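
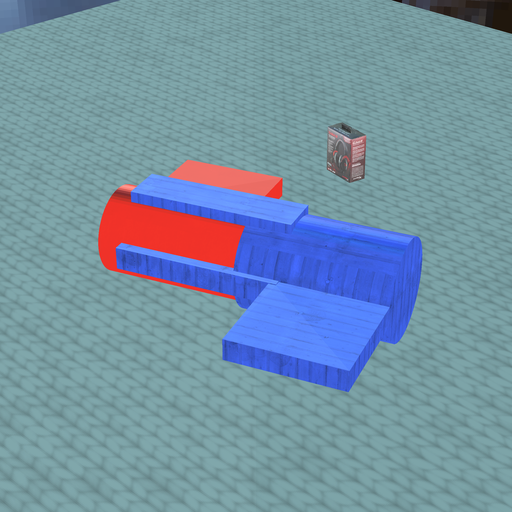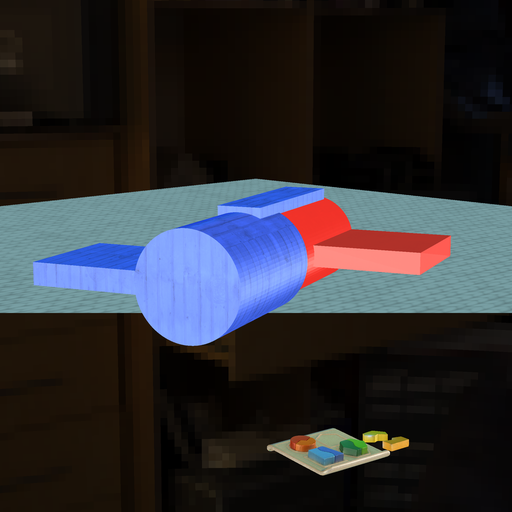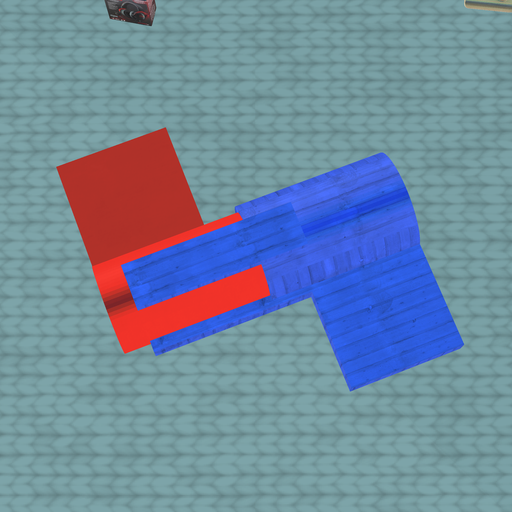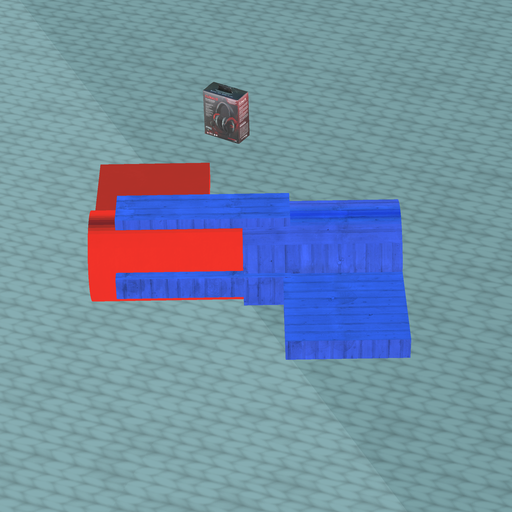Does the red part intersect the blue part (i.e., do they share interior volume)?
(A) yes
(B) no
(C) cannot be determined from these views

(A) yes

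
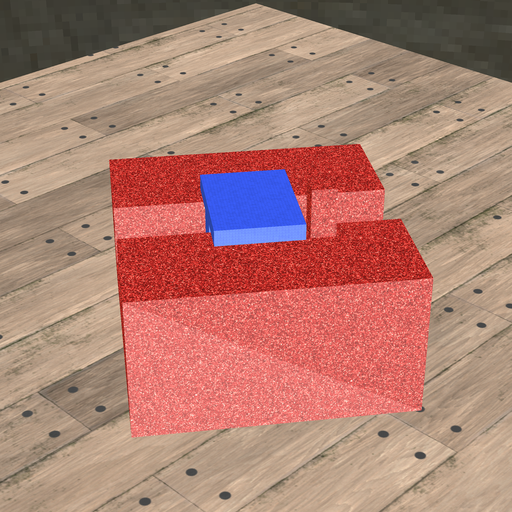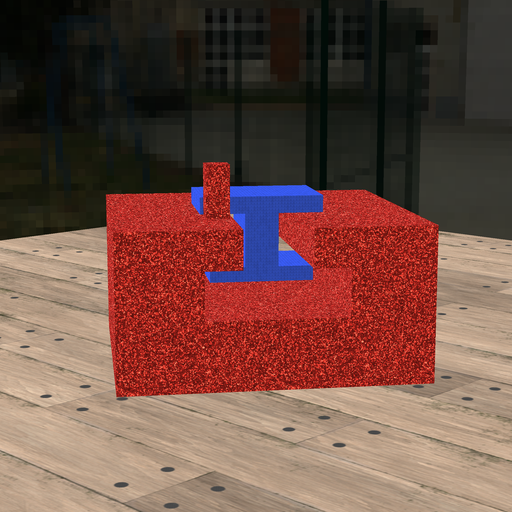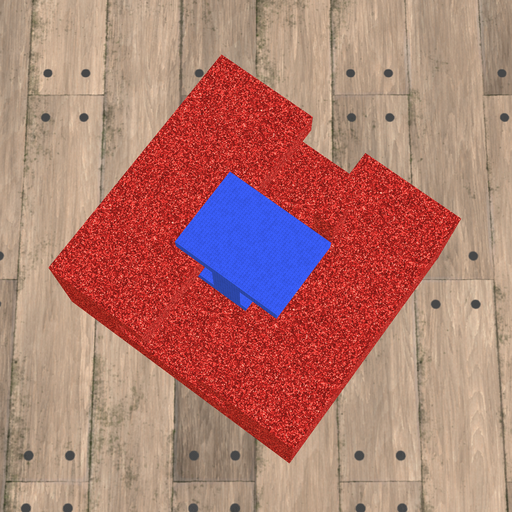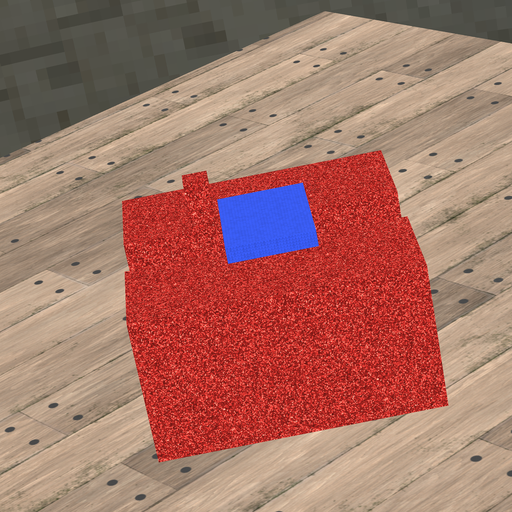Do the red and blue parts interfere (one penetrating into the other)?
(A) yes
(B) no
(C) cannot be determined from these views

(B) no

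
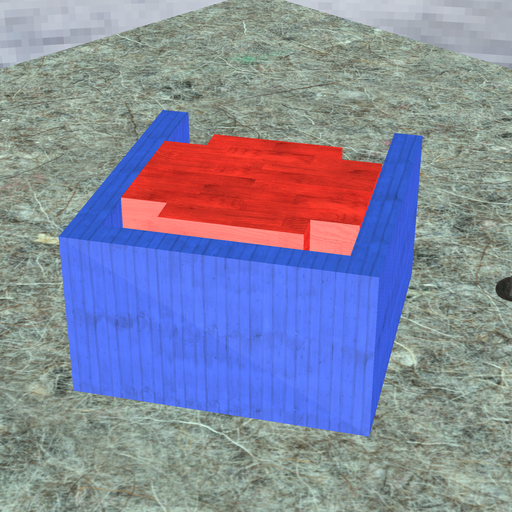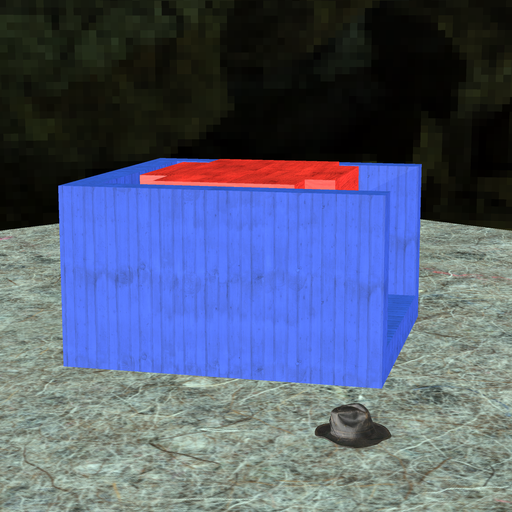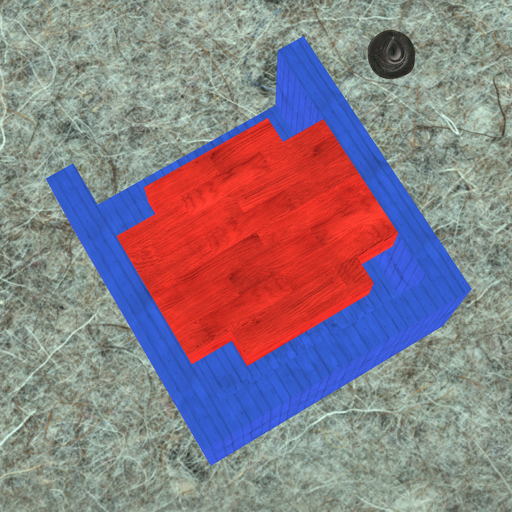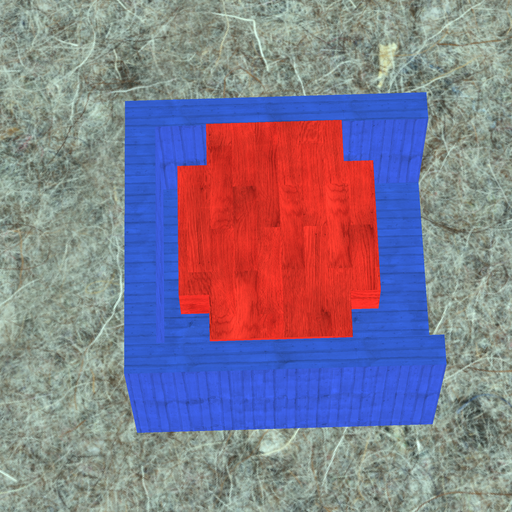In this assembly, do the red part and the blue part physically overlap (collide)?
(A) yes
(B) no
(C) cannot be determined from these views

(B) no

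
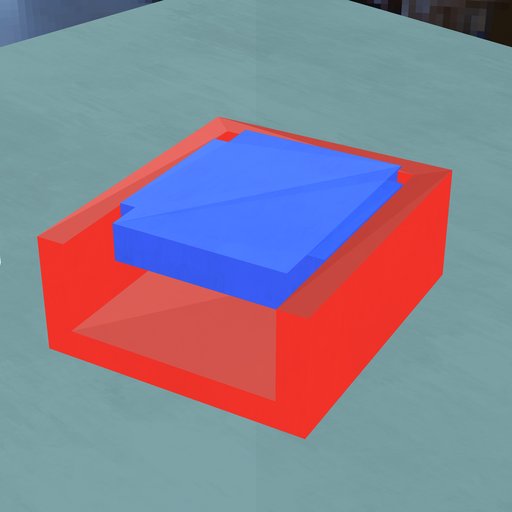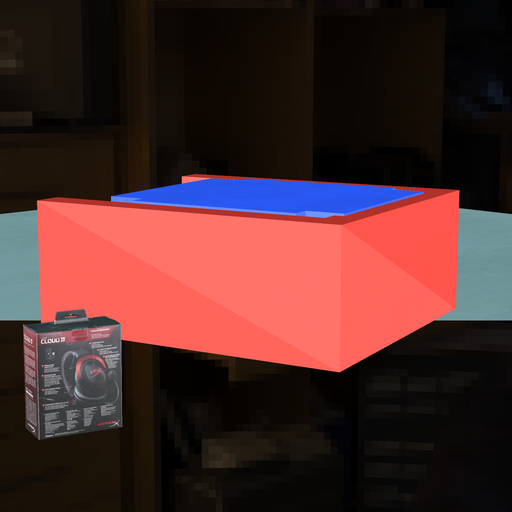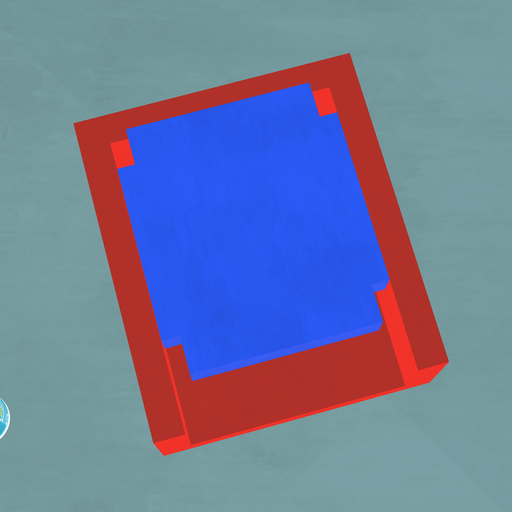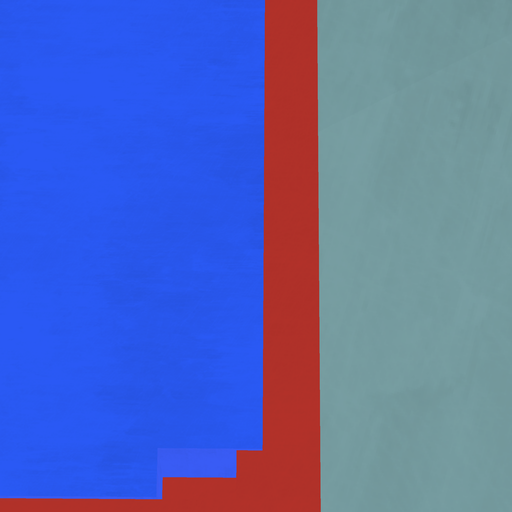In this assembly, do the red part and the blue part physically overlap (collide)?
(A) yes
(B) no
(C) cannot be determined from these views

(A) yes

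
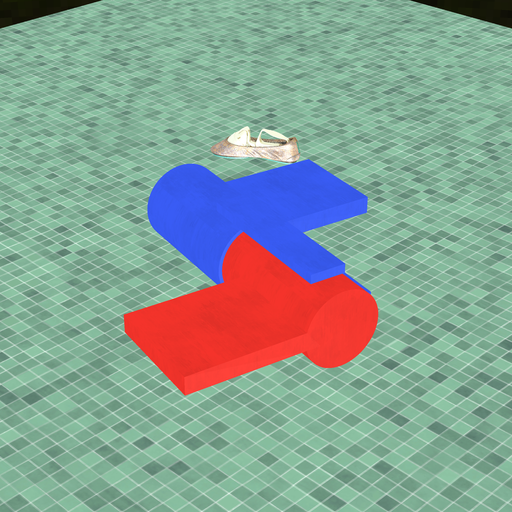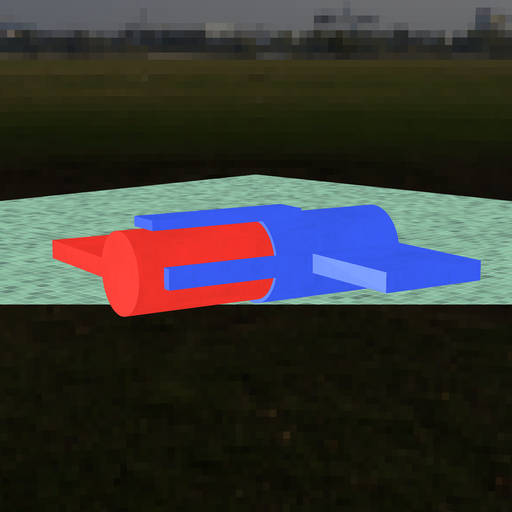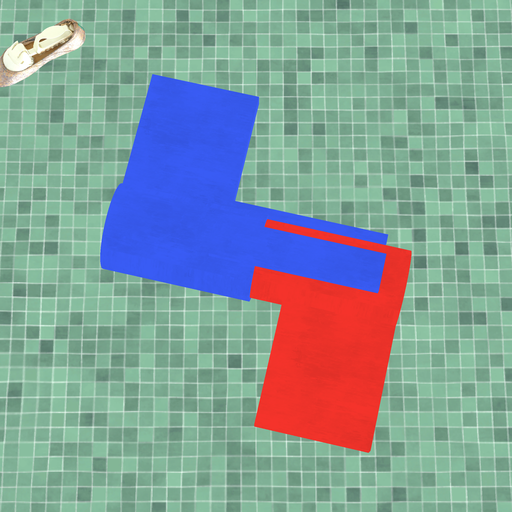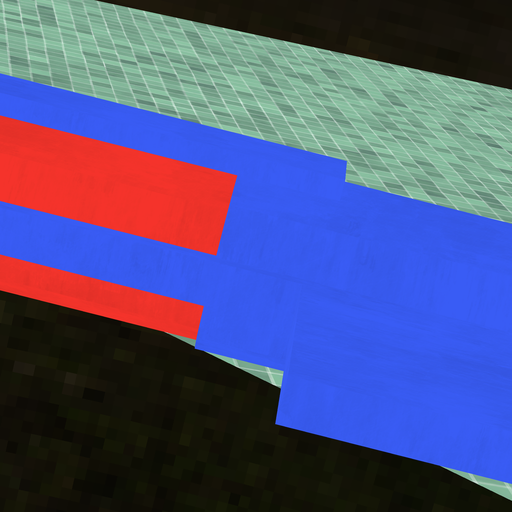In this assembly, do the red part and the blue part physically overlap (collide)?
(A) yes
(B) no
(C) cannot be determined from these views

(A) yes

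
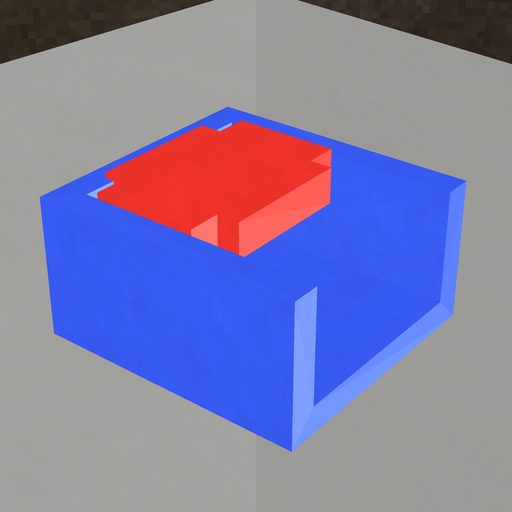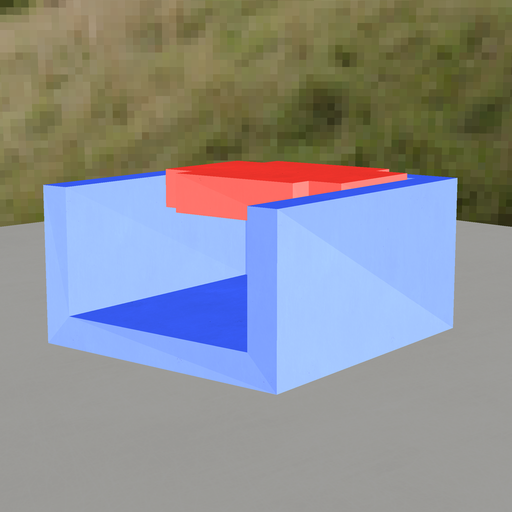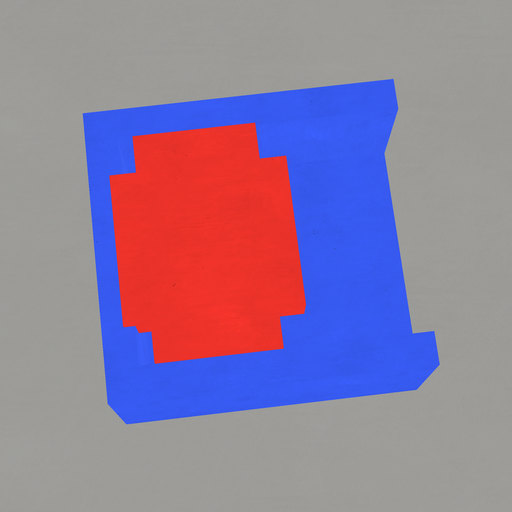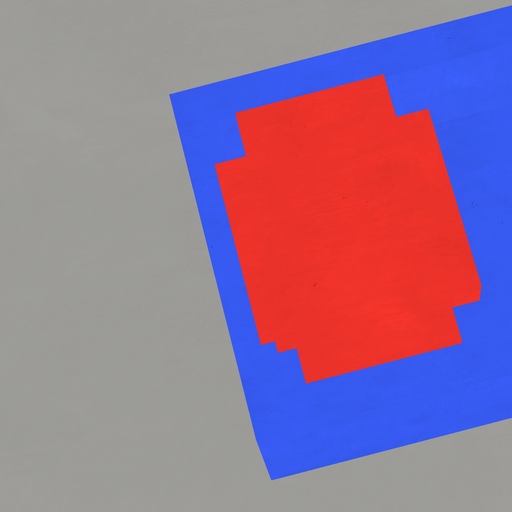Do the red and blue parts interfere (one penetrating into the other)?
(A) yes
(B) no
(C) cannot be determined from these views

(A) yes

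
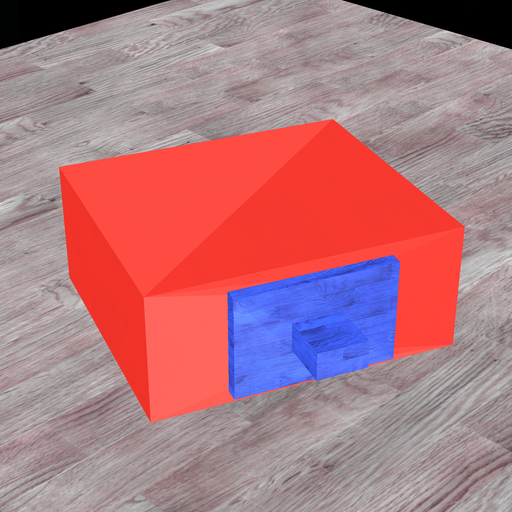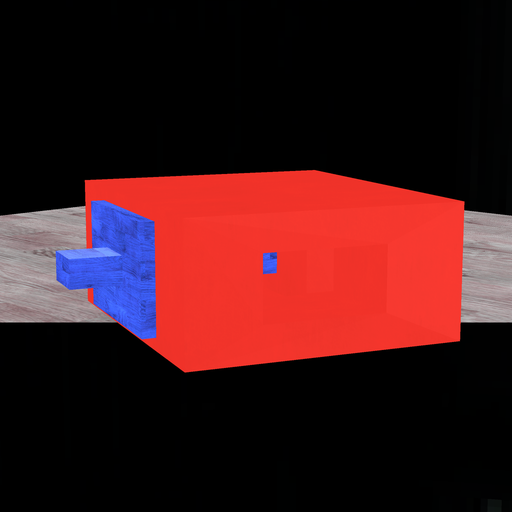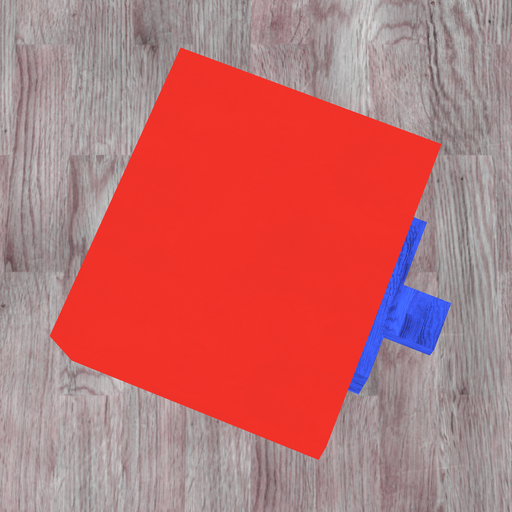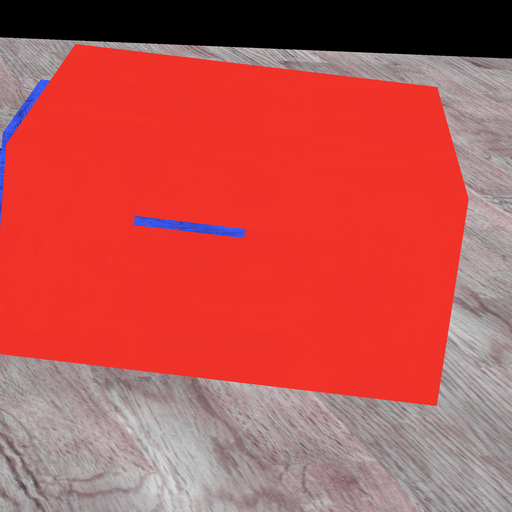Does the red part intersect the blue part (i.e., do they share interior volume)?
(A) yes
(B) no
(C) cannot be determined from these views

(B) no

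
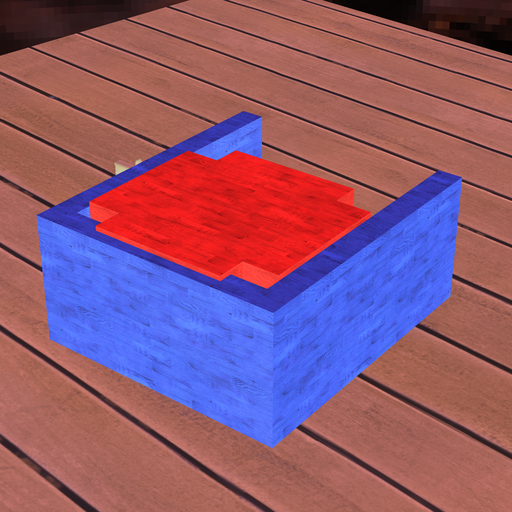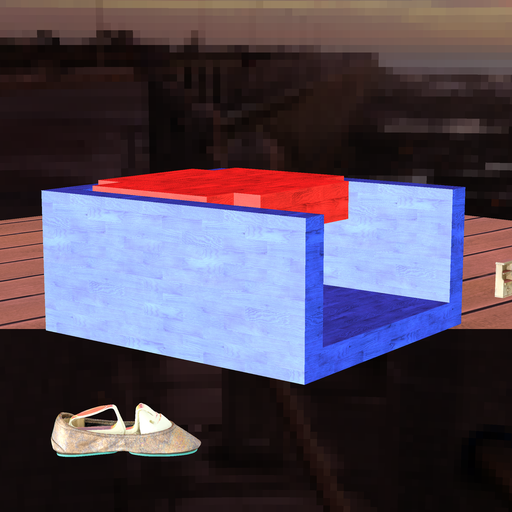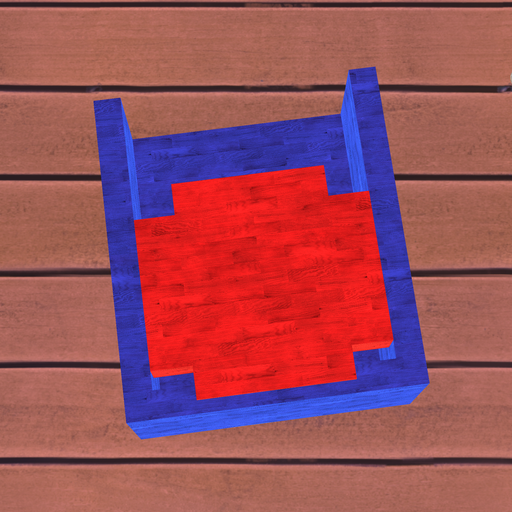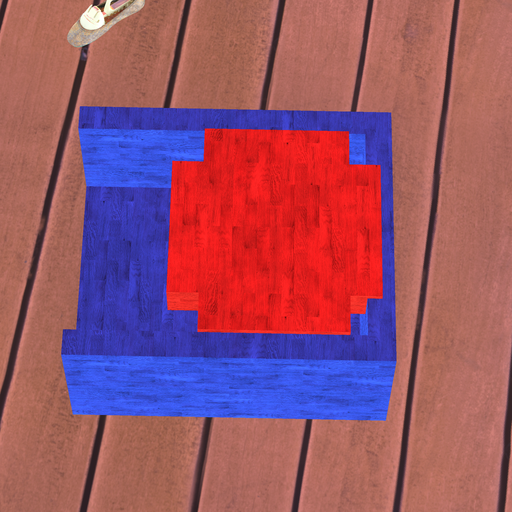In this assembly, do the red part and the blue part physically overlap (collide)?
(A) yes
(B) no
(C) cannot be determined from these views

(A) yes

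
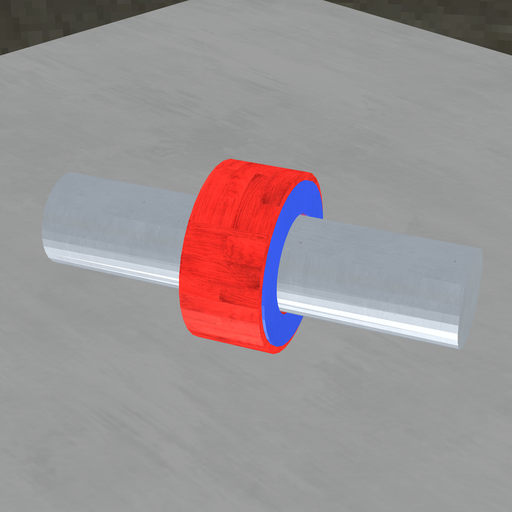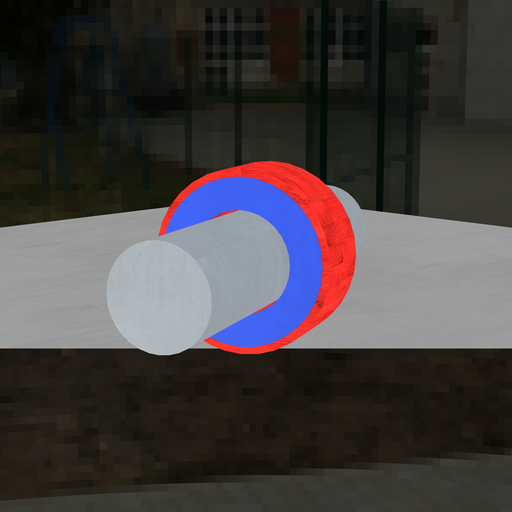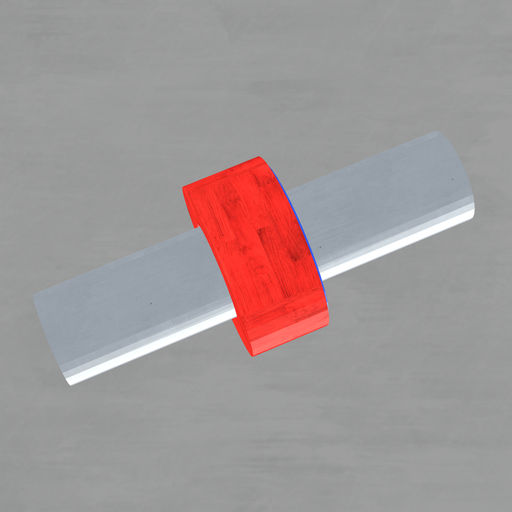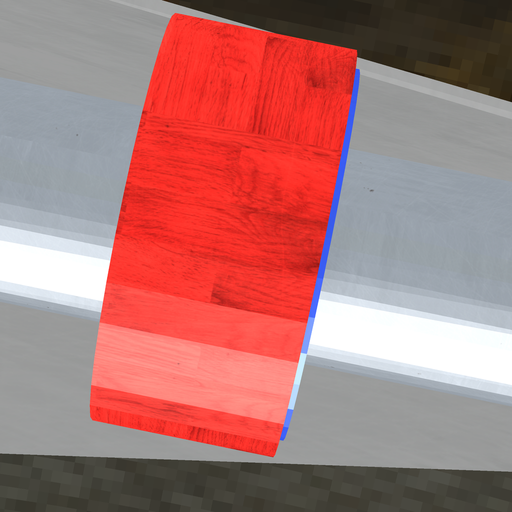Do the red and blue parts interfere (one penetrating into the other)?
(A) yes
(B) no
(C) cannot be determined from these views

(A) yes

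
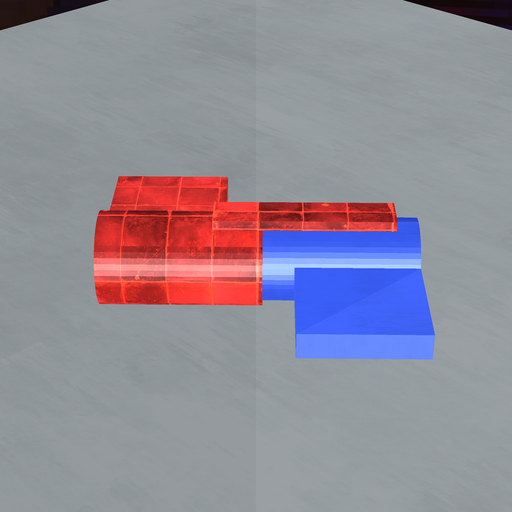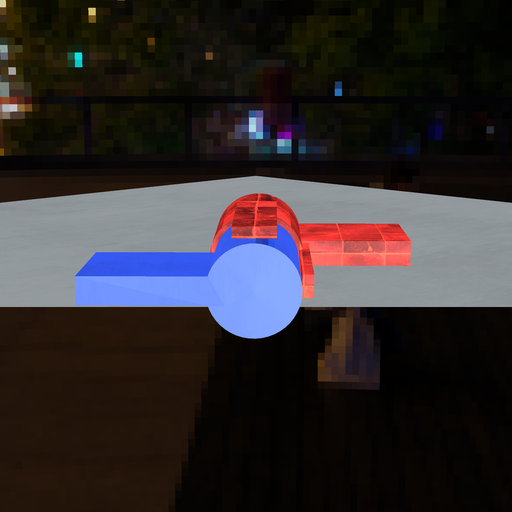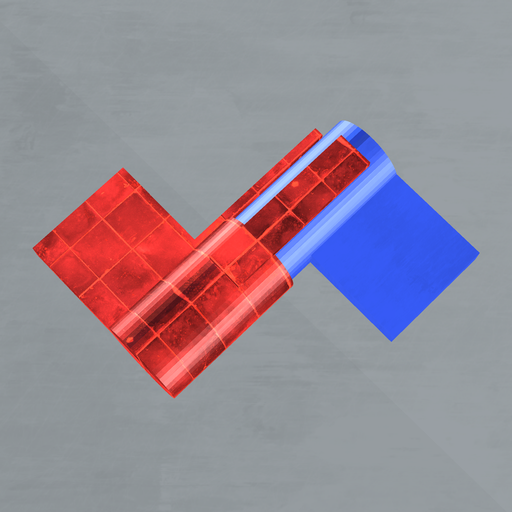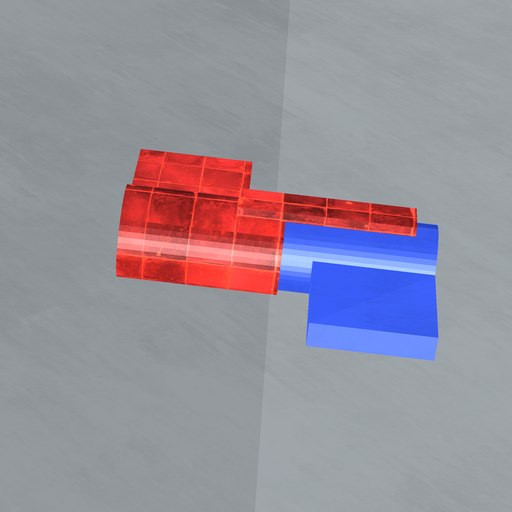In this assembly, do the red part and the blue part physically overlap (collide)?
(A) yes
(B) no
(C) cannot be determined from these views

(A) yes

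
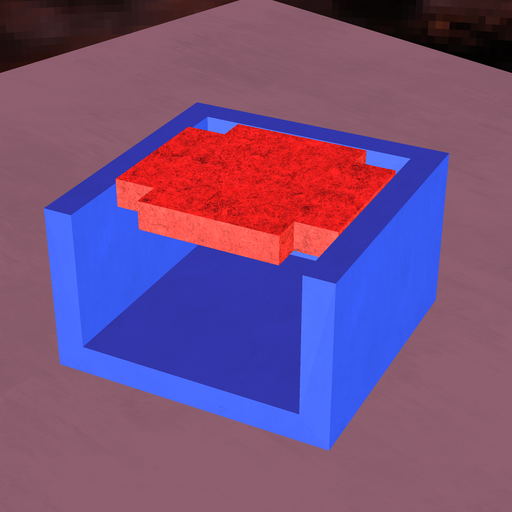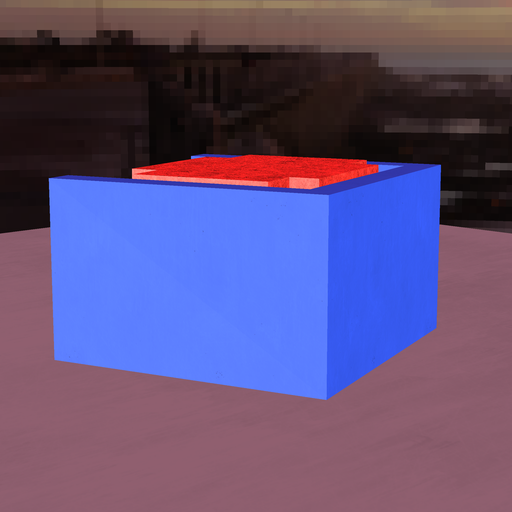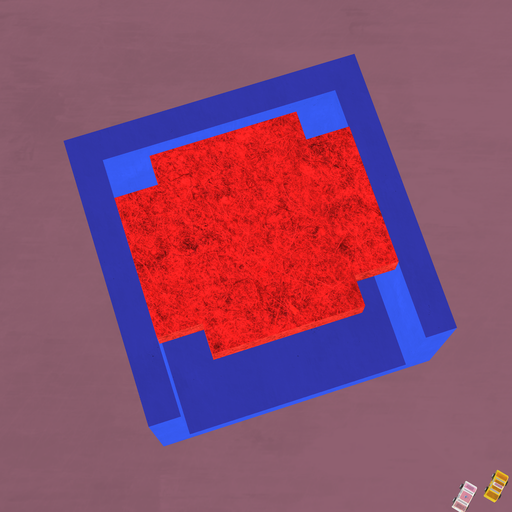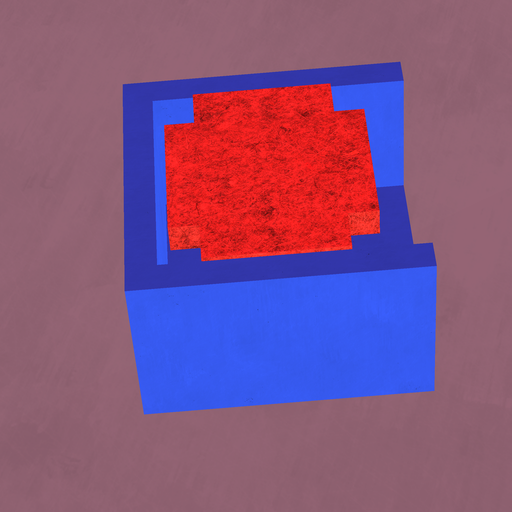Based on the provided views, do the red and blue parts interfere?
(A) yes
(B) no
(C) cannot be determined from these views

(B) no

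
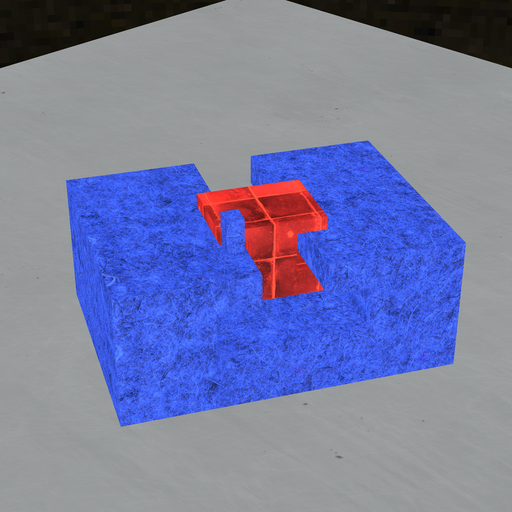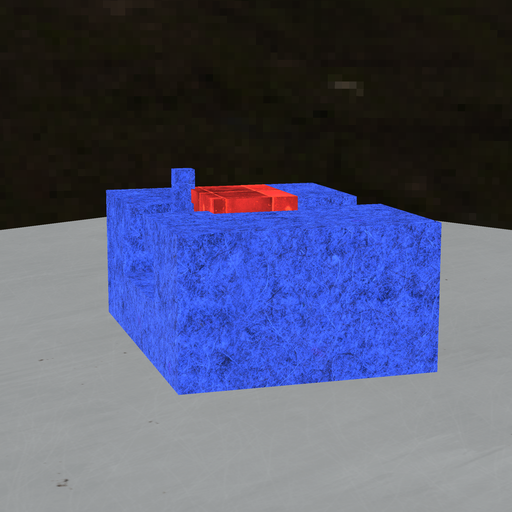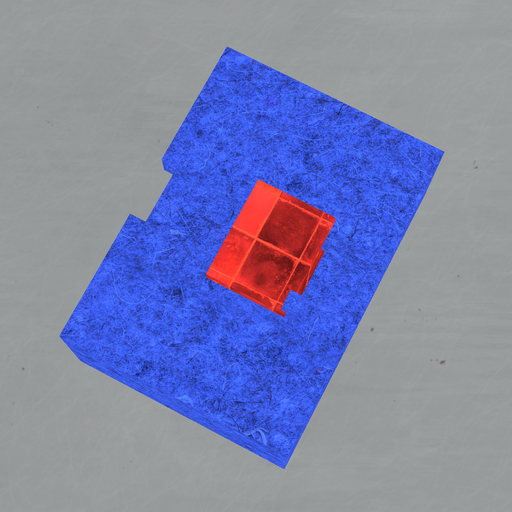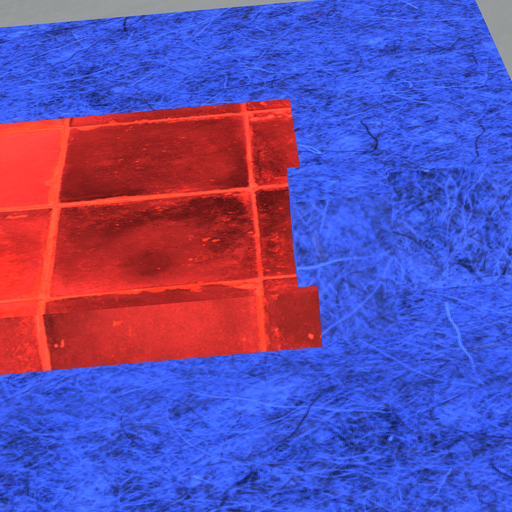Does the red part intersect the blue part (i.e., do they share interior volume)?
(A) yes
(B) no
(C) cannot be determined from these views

(A) yes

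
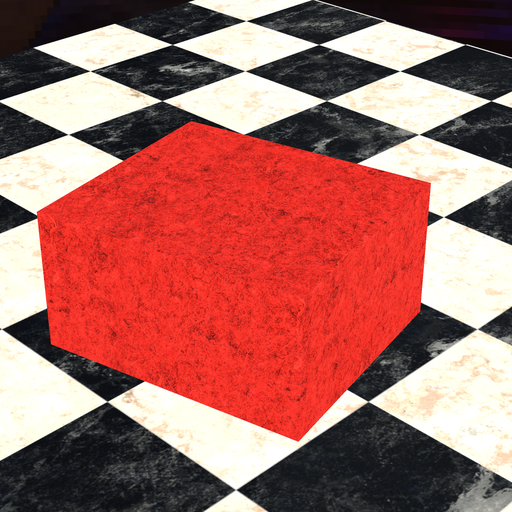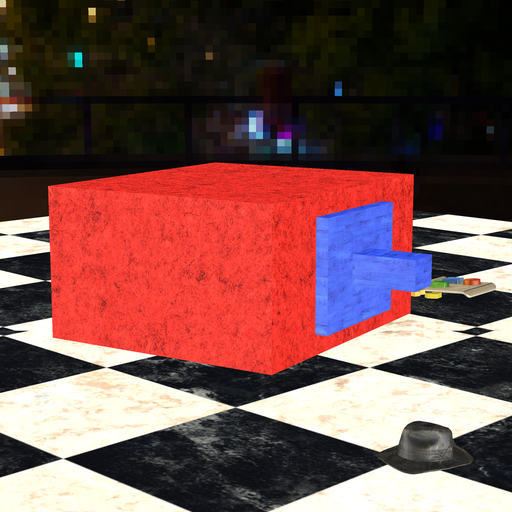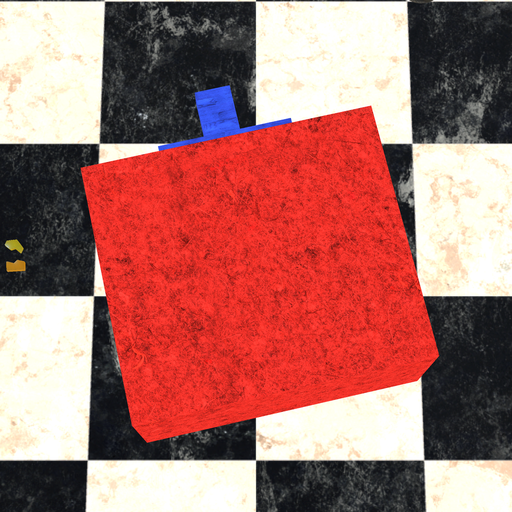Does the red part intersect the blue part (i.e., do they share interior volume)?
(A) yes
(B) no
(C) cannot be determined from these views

(C) cannot be determined from these views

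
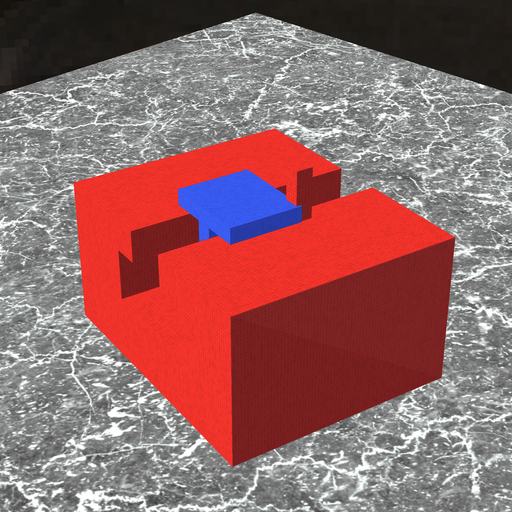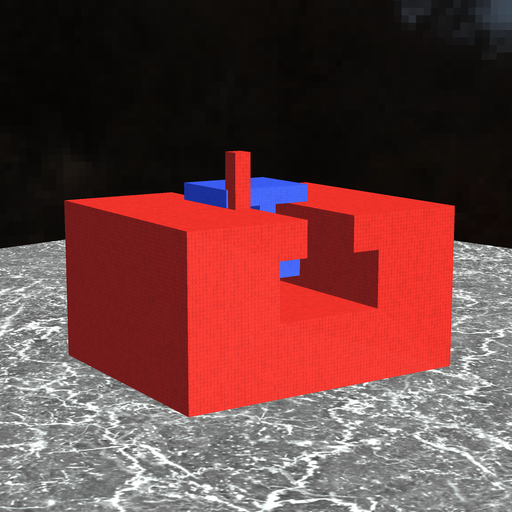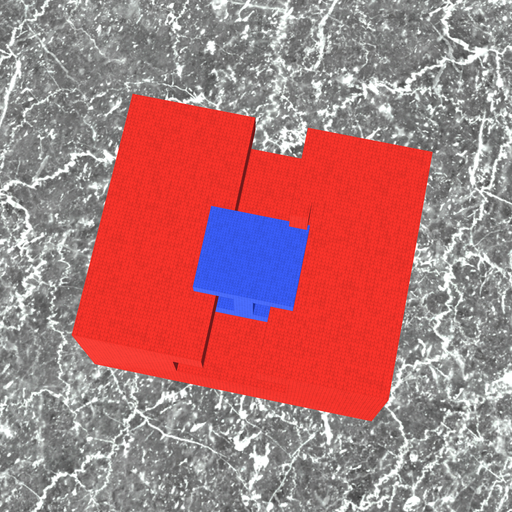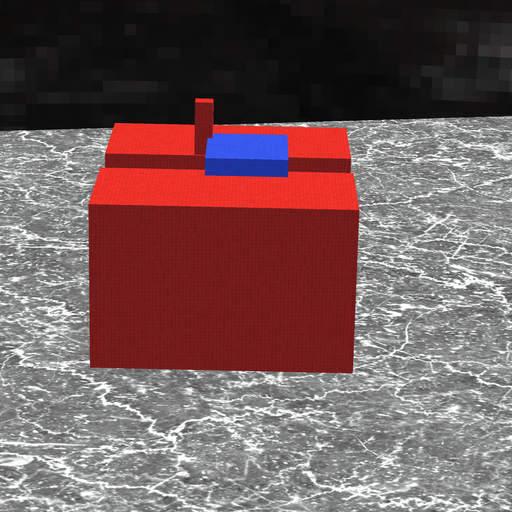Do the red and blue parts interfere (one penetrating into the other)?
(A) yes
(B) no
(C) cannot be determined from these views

(A) yes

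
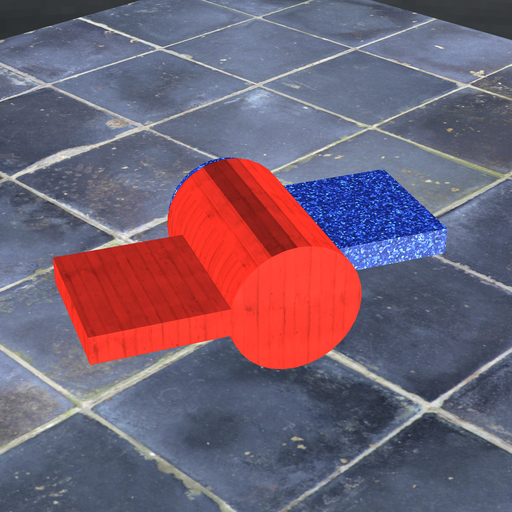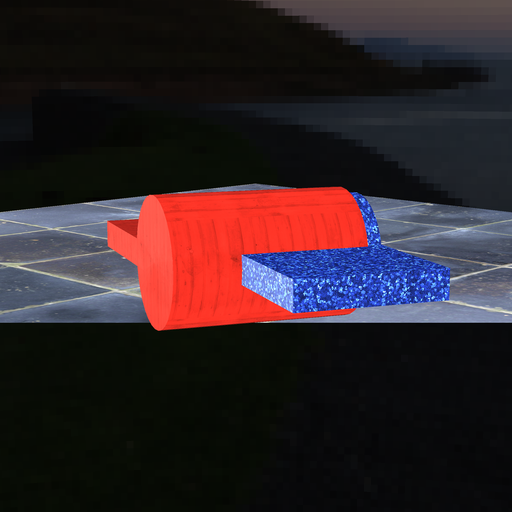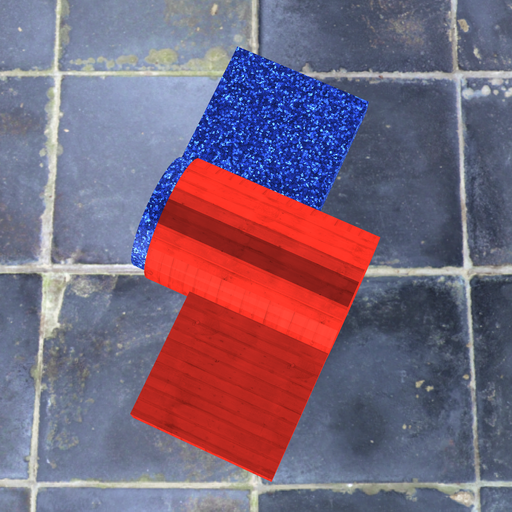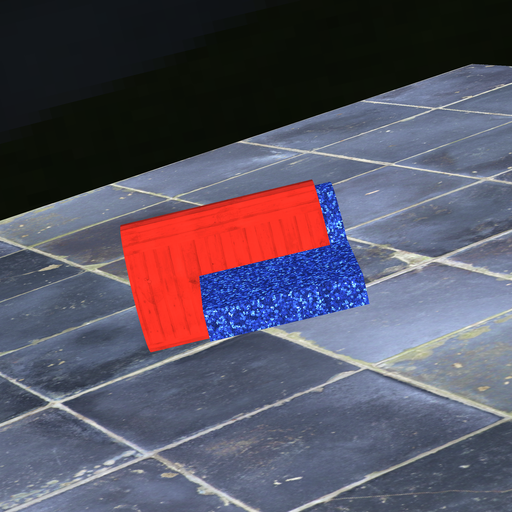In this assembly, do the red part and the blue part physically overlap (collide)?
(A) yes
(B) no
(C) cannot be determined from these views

(A) yes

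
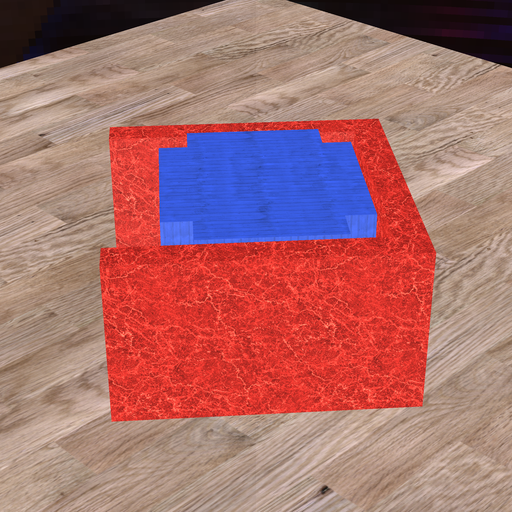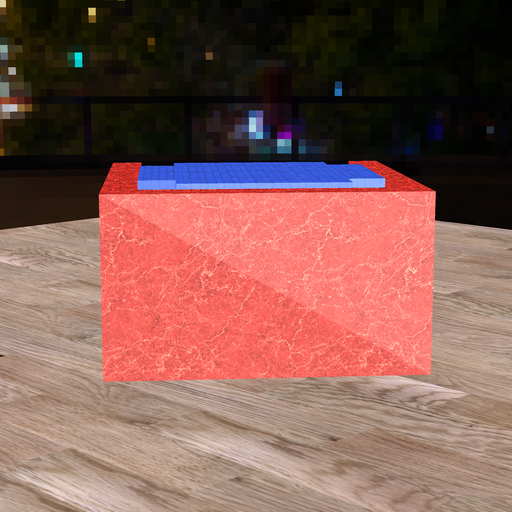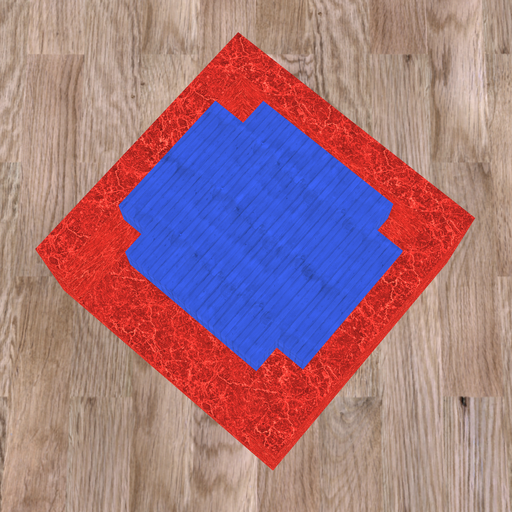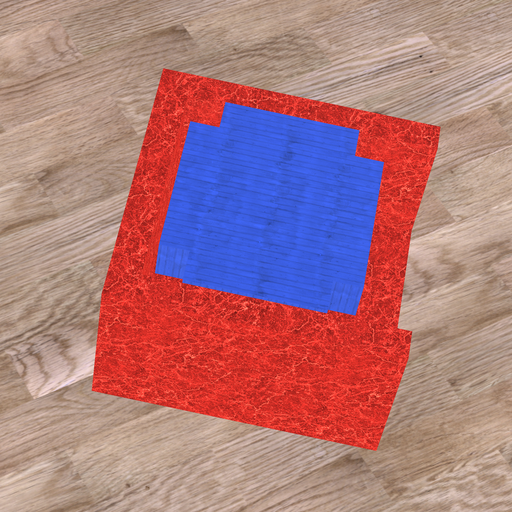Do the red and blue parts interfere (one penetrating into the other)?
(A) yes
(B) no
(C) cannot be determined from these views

(B) no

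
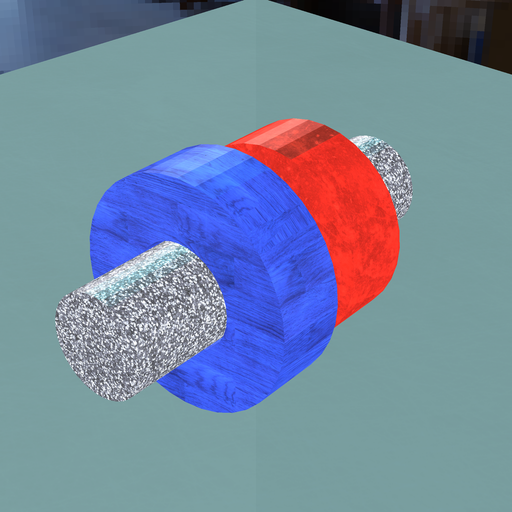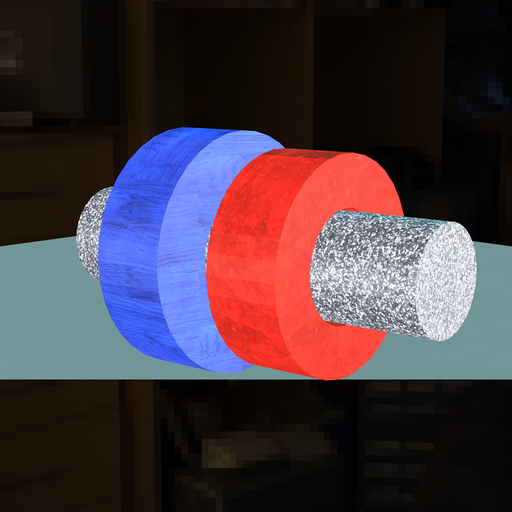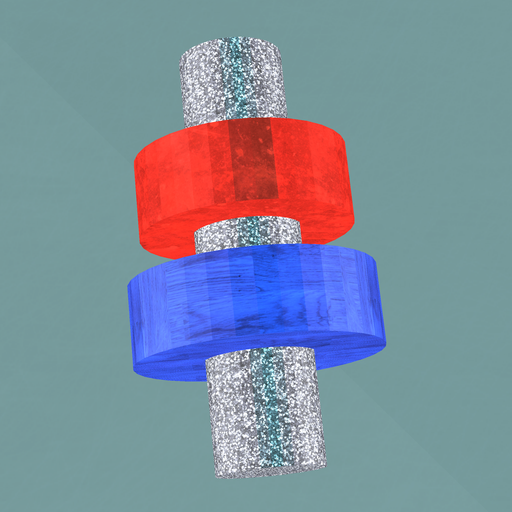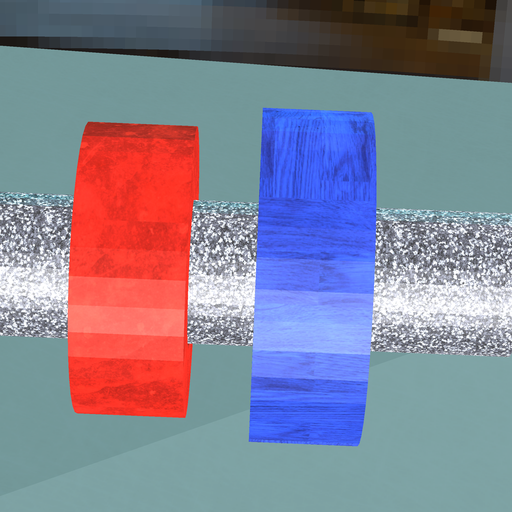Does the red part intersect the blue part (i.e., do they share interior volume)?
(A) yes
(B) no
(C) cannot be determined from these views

(B) no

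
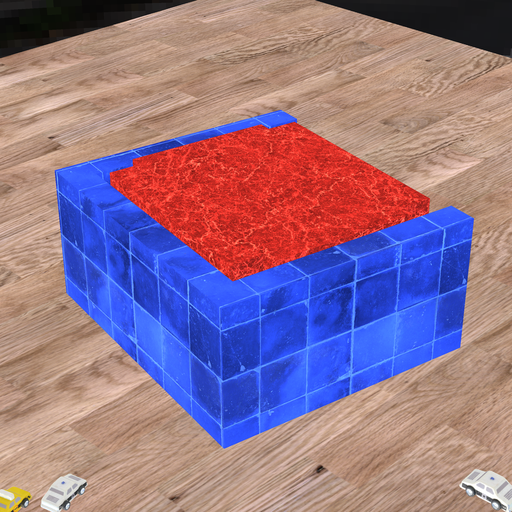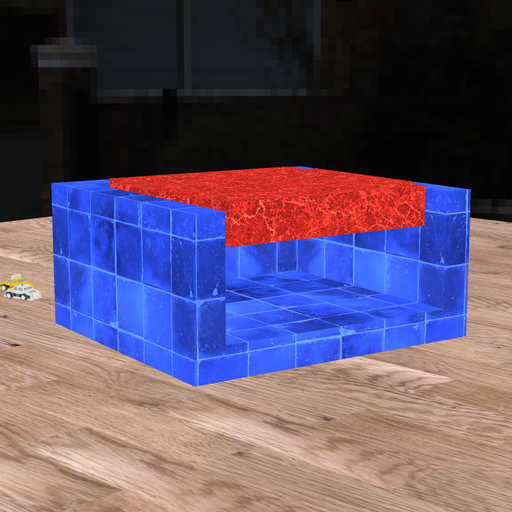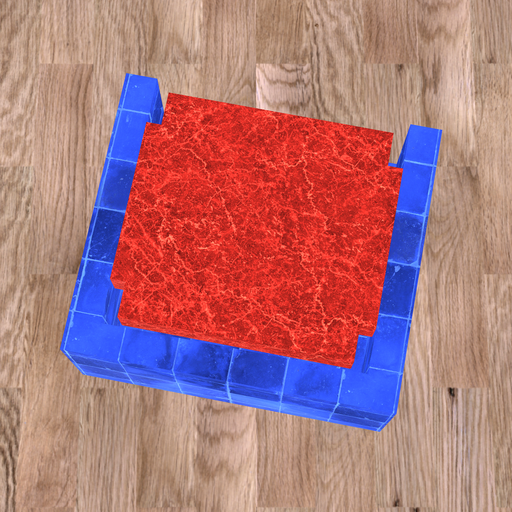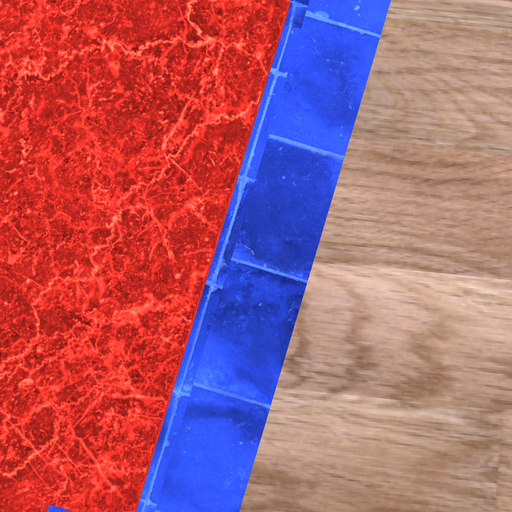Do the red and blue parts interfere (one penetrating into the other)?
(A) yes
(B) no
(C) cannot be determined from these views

(B) no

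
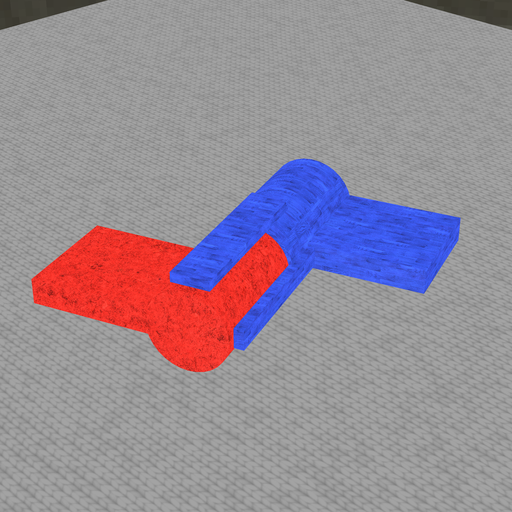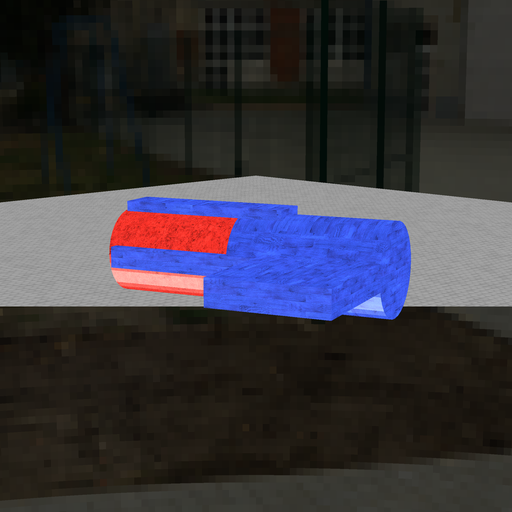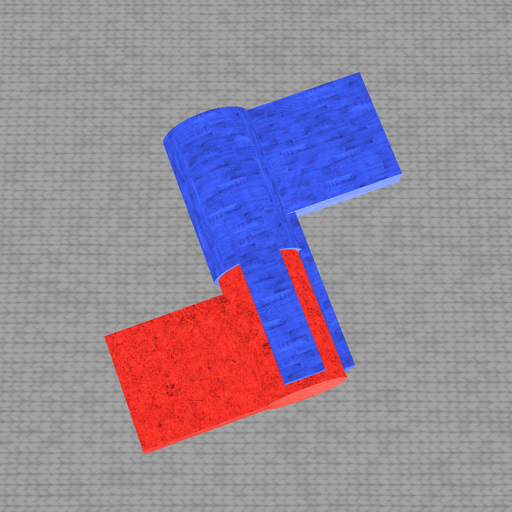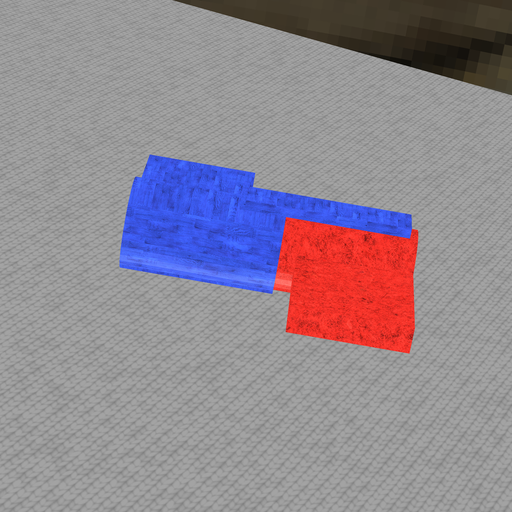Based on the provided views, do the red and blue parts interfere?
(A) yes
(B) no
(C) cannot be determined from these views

(A) yes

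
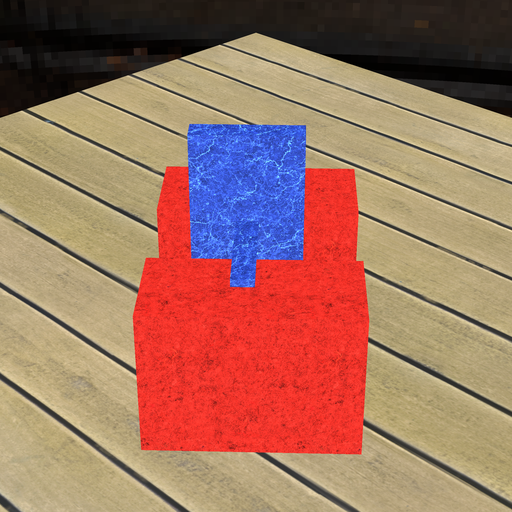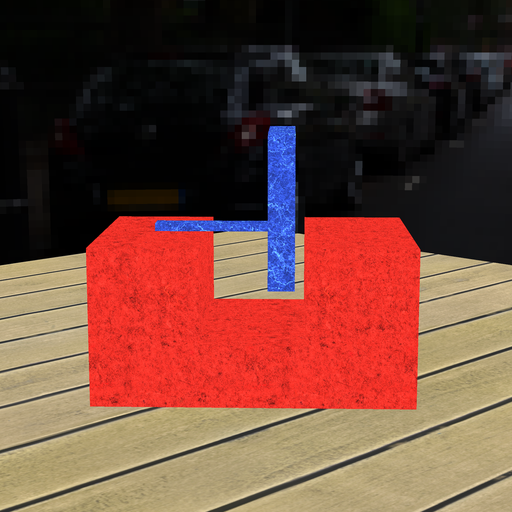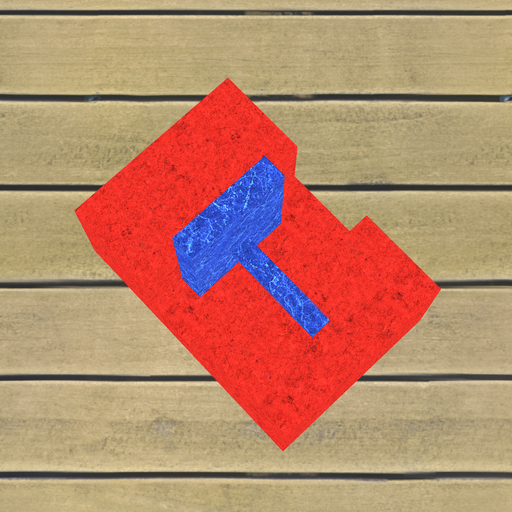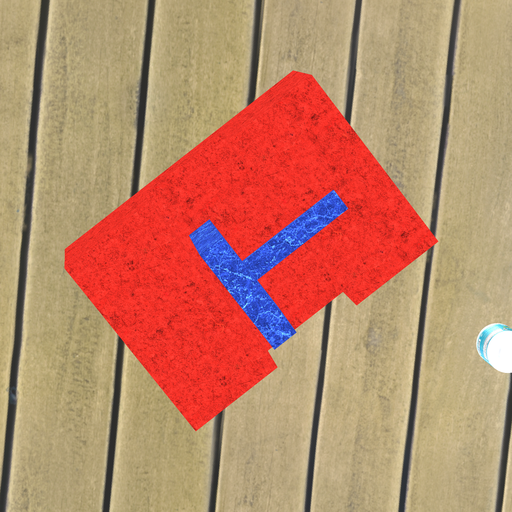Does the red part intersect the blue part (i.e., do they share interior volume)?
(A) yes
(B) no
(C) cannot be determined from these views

(B) no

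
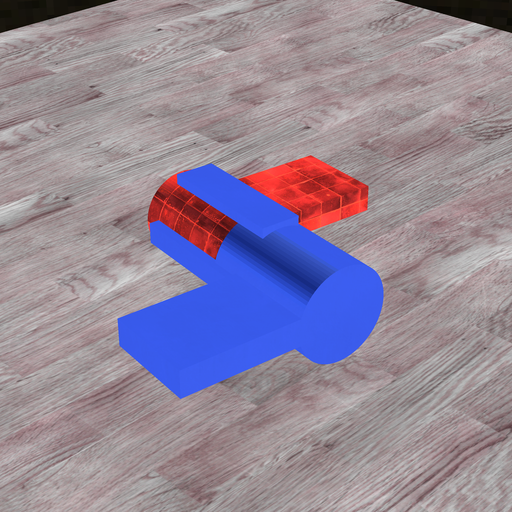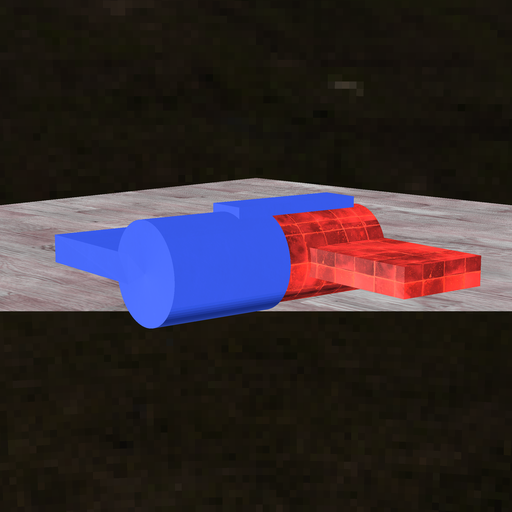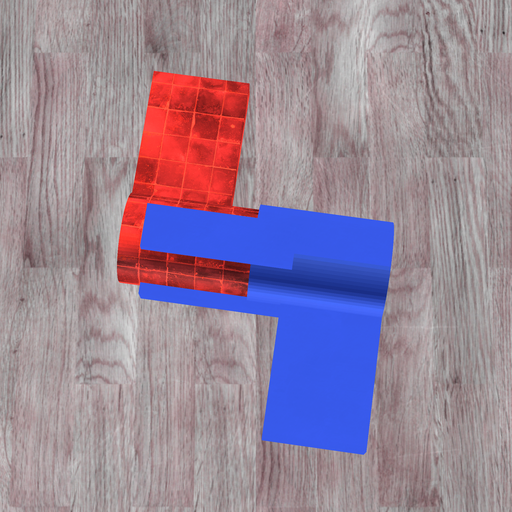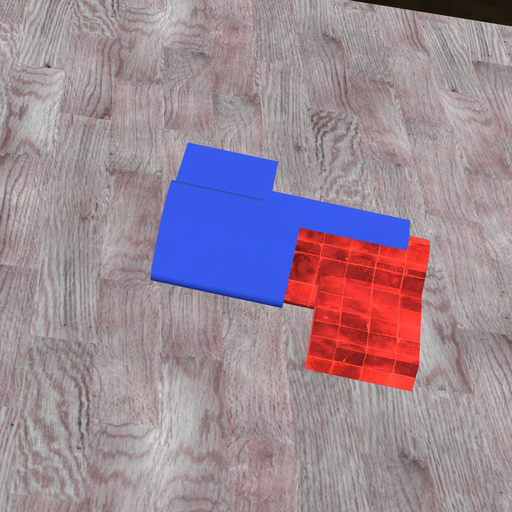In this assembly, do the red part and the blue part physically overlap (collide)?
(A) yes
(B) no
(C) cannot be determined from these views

(A) yes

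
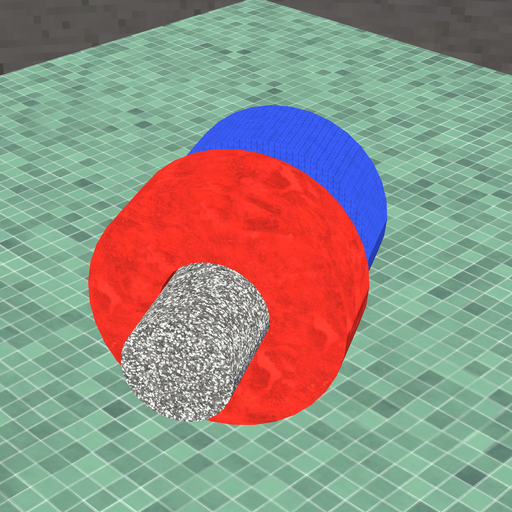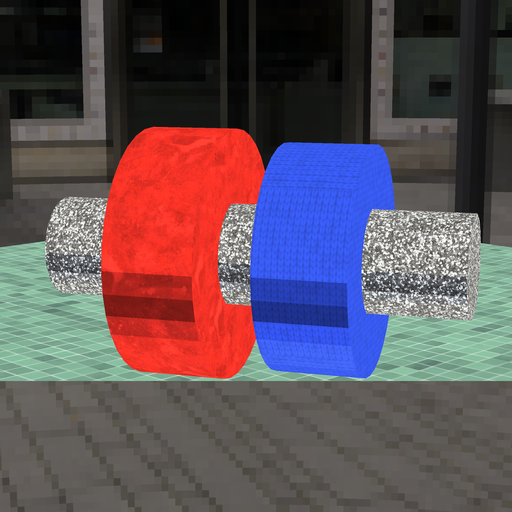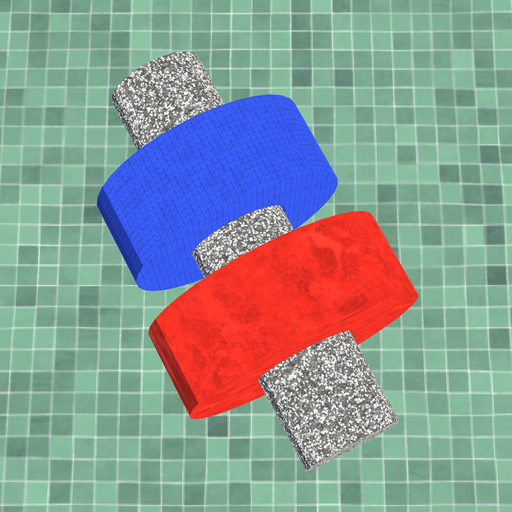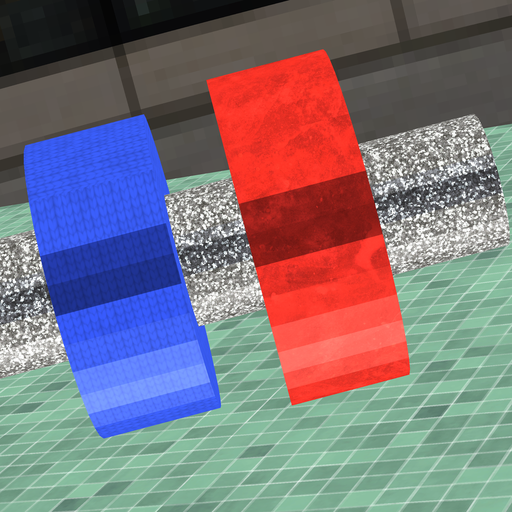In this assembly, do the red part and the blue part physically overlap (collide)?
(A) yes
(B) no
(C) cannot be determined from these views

(B) no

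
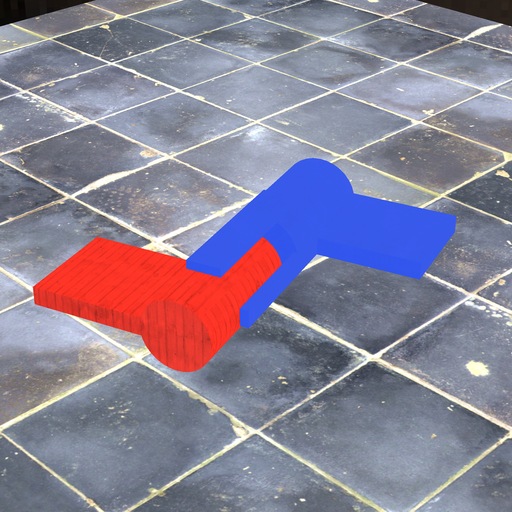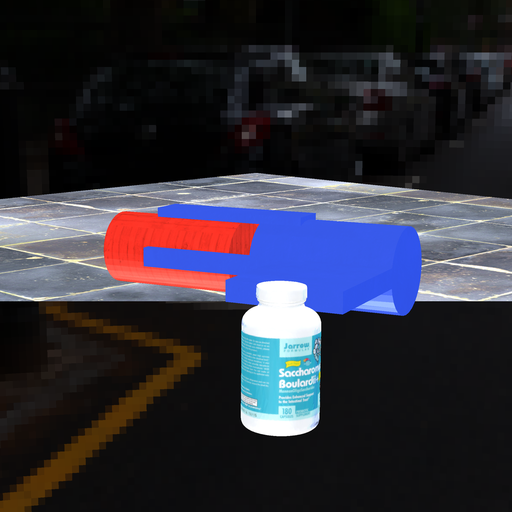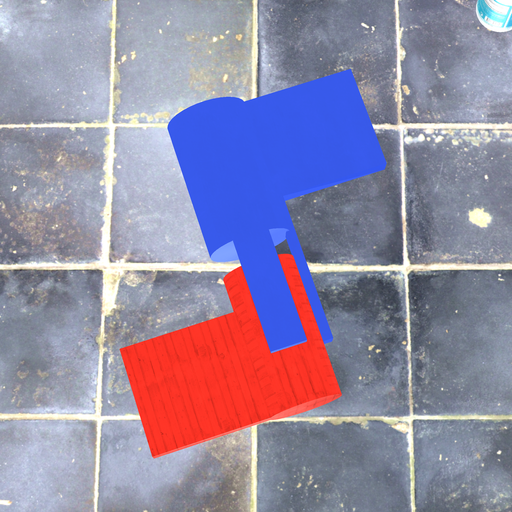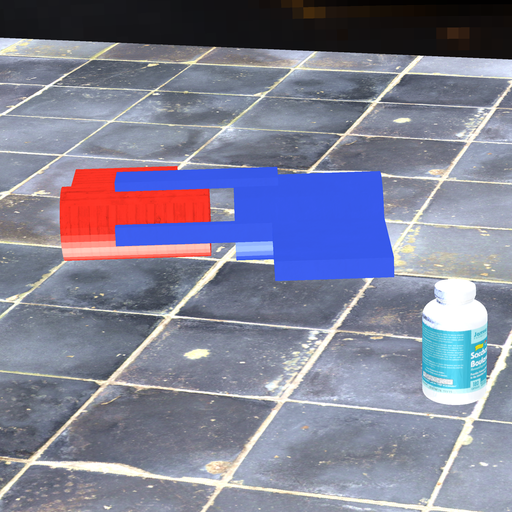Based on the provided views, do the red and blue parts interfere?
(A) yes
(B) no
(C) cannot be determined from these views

(B) no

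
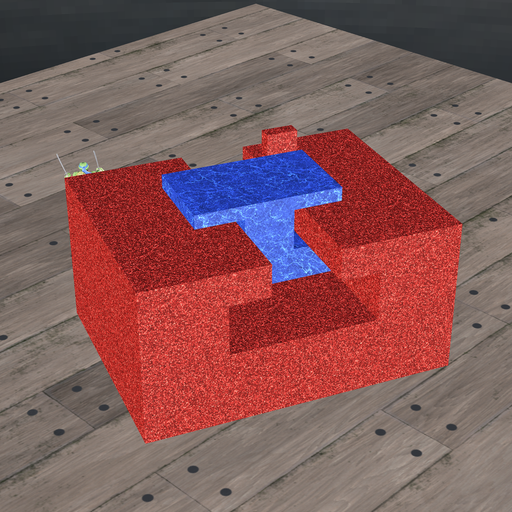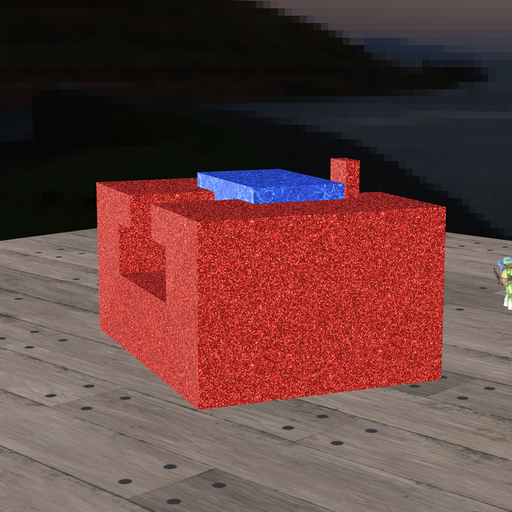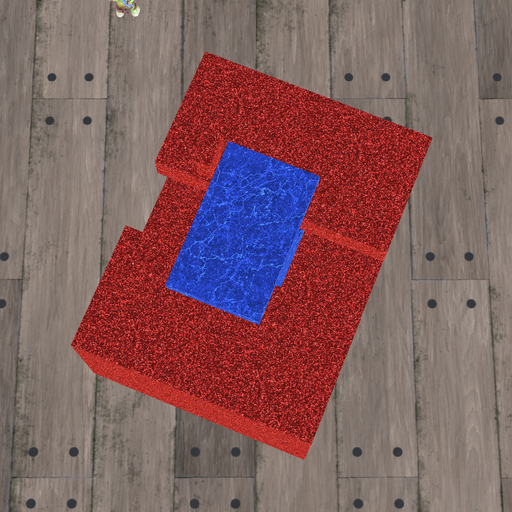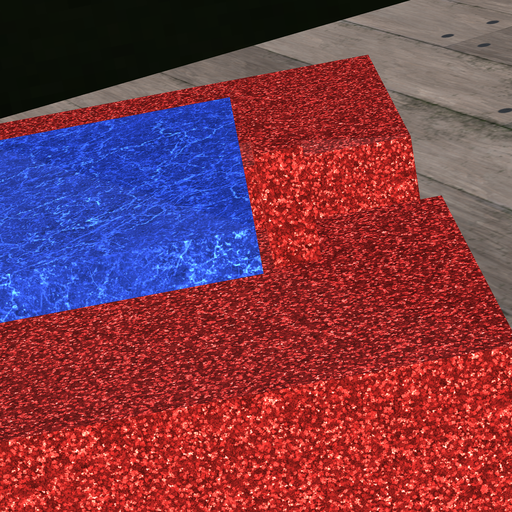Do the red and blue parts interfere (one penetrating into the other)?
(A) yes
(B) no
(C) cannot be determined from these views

(B) no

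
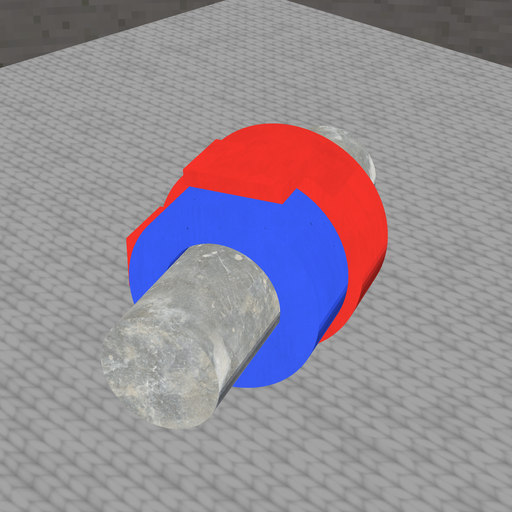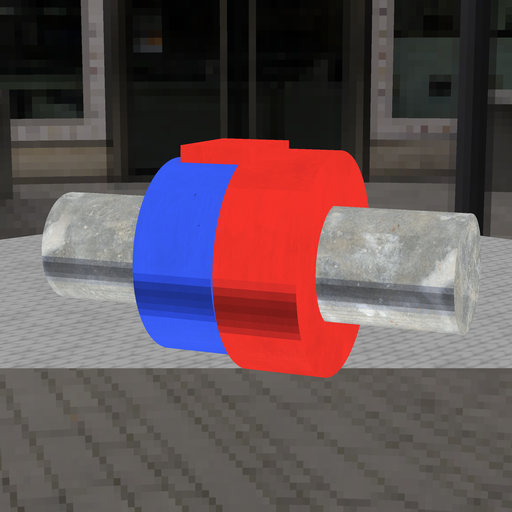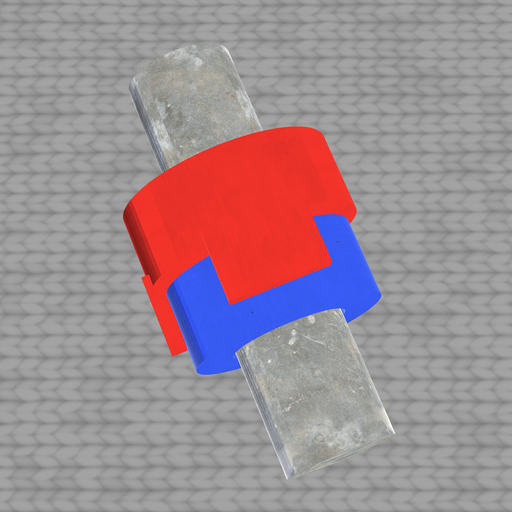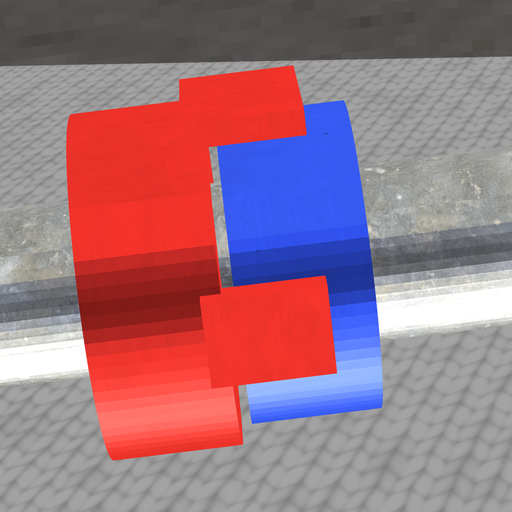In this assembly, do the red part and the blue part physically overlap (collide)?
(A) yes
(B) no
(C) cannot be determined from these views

(B) no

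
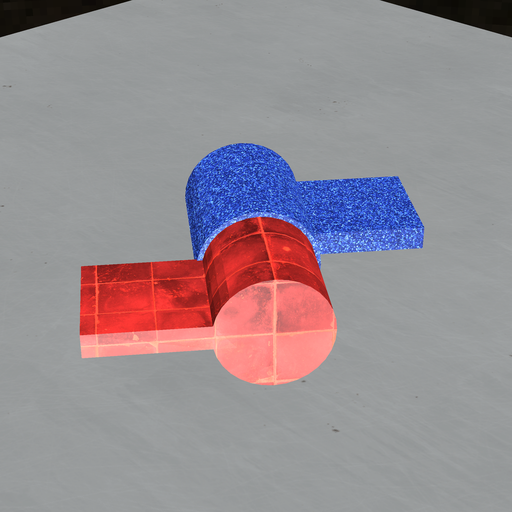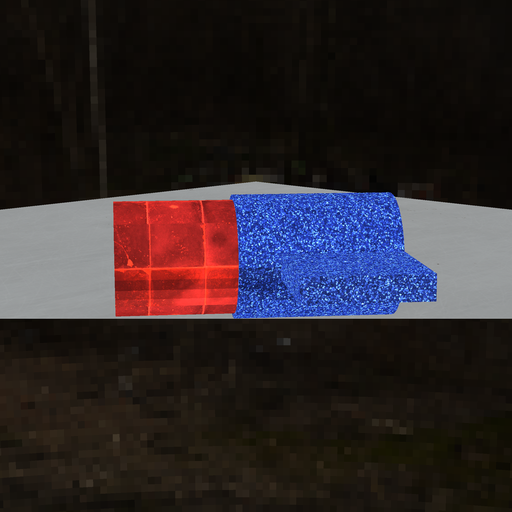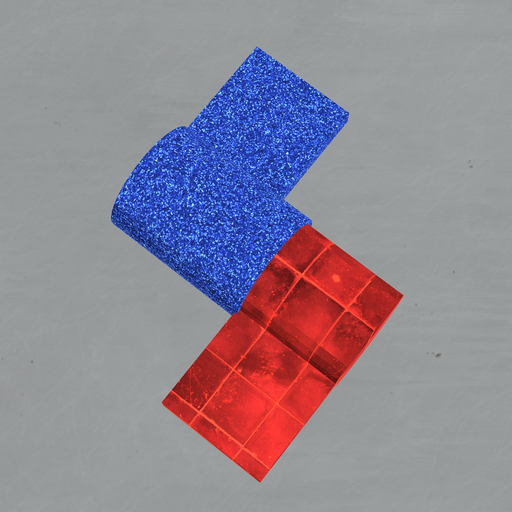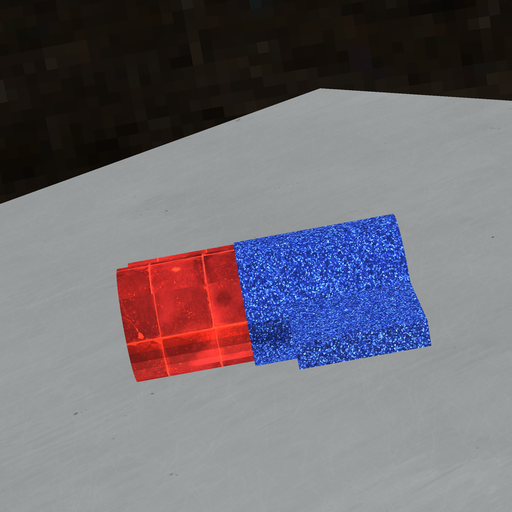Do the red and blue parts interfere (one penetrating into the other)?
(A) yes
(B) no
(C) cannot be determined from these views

(A) yes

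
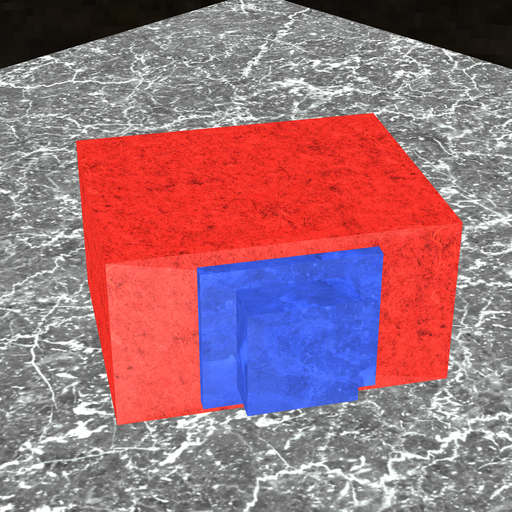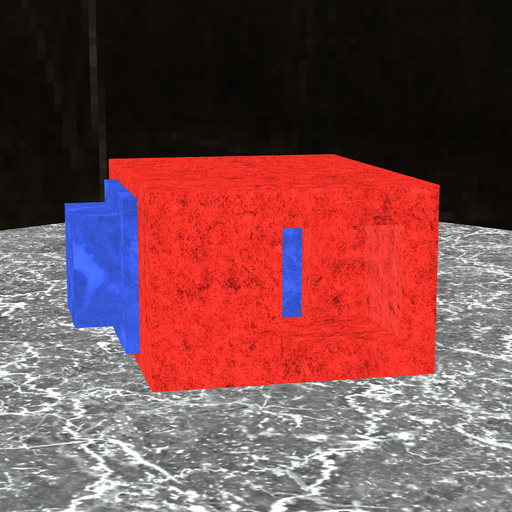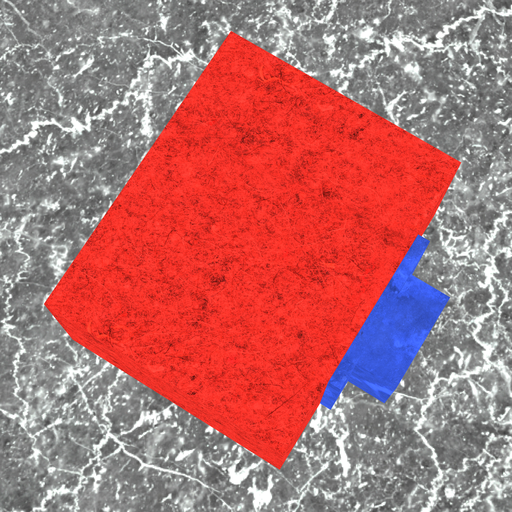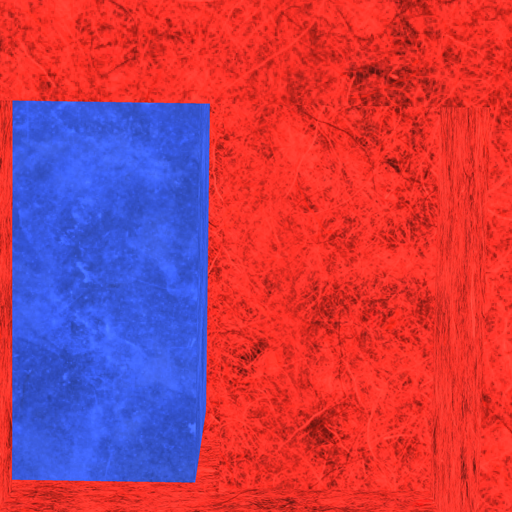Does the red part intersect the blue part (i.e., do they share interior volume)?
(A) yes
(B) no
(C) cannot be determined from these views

(B) no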